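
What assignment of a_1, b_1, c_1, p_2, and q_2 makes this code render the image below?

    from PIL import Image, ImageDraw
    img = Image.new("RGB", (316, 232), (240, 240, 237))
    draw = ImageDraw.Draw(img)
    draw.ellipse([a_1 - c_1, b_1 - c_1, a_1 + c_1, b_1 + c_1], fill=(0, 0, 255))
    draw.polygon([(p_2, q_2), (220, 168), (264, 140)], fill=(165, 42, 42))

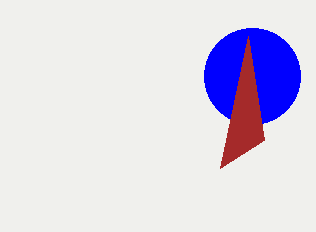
a_1 = 252, b_1 = 76, c_1 = 48, p_2 = 248, q_2 = 36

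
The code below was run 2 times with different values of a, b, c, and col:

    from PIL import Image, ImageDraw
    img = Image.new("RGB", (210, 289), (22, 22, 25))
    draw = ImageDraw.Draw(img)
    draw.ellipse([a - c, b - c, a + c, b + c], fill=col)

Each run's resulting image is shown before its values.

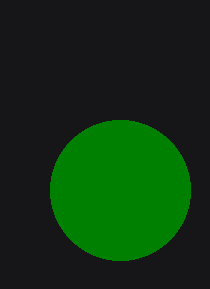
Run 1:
a = 120
b = 190
c = 70
col = 'green'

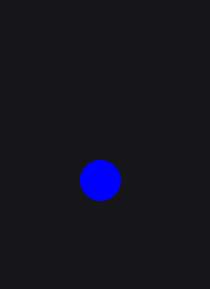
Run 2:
a = 100
b = 180
c = 20
col = 'blue'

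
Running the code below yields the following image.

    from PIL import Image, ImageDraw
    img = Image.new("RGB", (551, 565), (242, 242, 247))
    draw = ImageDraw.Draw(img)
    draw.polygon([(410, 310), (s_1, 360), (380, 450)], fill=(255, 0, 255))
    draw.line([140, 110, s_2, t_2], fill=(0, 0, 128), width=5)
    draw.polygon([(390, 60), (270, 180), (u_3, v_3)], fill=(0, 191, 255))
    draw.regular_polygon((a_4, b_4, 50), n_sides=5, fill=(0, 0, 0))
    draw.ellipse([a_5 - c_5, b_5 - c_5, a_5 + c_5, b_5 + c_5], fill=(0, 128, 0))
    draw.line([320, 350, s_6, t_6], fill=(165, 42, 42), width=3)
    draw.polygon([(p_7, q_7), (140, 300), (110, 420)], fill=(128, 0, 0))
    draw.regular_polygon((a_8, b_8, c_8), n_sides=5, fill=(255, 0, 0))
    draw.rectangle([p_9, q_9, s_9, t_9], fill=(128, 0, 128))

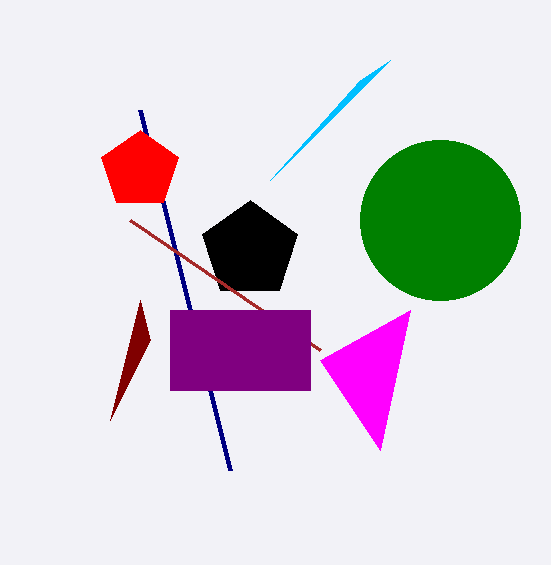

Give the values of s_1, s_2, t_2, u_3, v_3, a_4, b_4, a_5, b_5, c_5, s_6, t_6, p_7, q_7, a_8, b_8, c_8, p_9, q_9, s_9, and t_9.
s_1 = 320
s_2 = 230
t_2 = 470
u_3 = 360
v_3 = 80
a_4 = 250
b_4 = 250
a_5 = 440
b_5 = 220
c_5 = 80
s_6 = 130
t_6 = 220
p_7 = 150
q_7 = 340
a_8 = 140
b_8 = 170
c_8 = 40
p_9 = 170
q_9 = 310
s_9 = 310
t_9 = 390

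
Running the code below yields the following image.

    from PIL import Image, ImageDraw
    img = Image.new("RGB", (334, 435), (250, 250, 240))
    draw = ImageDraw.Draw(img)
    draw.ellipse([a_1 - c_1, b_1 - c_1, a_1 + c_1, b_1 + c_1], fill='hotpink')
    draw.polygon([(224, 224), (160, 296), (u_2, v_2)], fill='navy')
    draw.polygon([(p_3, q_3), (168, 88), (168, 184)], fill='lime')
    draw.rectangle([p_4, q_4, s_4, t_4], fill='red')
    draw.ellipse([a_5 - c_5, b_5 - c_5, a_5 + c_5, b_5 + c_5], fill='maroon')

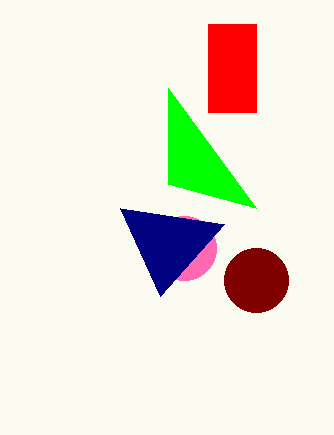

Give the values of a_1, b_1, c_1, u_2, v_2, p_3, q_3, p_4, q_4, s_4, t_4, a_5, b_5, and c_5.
a_1 = 184
b_1 = 248
c_1 = 32
u_2 = 120
v_2 = 208
p_3 = 256
q_3 = 208
p_4 = 208
q_4 = 24
s_4 = 256
t_4 = 112
a_5 = 256
b_5 = 280
c_5 = 32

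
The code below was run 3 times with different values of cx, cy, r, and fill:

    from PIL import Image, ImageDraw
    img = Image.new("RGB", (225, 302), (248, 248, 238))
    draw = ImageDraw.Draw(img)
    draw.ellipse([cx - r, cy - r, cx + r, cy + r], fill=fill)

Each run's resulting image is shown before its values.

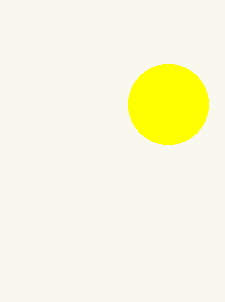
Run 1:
cx = 168
cy = 104
r = 40
fill = 'yellow'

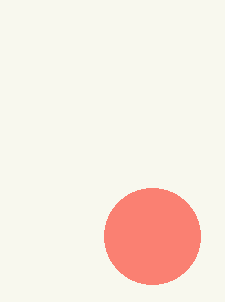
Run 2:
cx = 152; cy = 236; r = 48; fill = 'salmon'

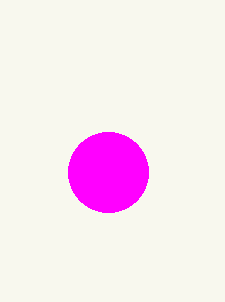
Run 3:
cx = 108, cy = 172, r = 40, fill = 'magenta'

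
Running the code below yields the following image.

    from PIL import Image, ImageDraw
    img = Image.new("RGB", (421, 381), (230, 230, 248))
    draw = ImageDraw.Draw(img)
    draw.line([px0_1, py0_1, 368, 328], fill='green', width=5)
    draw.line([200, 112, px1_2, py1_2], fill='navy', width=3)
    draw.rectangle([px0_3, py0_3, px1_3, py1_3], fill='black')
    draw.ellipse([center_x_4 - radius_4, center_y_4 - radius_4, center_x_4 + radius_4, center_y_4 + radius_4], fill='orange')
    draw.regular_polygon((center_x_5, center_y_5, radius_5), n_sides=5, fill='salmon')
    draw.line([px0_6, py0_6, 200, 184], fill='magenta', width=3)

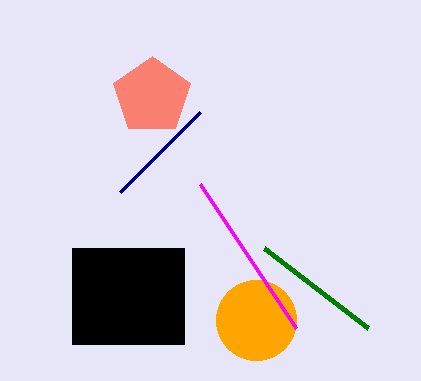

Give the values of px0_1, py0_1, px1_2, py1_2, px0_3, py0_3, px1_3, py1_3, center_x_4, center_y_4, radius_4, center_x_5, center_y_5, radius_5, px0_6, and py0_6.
px0_1 = 264; py0_1 = 248; px1_2 = 120; py1_2 = 192; px0_3 = 72; py0_3 = 248; px1_3 = 184; py1_3 = 344; center_x_4 = 256; center_y_4 = 320; radius_4 = 40; center_x_5 = 152; center_y_5 = 96; radius_5 = 40; px0_6 = 296; py0_6 = 328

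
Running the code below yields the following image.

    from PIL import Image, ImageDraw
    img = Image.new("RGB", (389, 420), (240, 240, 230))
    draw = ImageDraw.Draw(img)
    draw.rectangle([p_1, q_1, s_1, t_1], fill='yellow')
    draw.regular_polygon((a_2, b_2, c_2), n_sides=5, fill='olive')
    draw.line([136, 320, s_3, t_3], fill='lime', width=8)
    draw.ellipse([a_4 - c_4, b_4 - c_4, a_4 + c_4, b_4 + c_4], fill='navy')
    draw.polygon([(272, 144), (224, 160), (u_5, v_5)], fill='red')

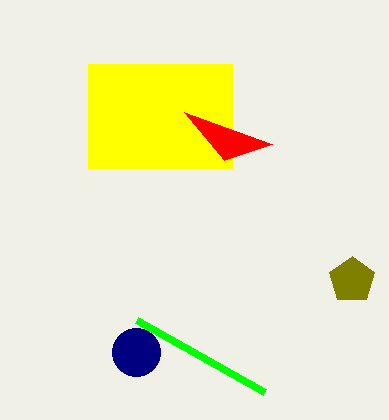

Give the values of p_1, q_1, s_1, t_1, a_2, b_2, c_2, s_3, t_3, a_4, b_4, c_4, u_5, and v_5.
p_1 = 88; q_1 = 64; s_1 = 232; t_1 = 168; a_2 = 352; b_2 = 280; c_2 = 24; s_3 = 264; t_3 = 392; a_4 = 136; b_4 = 352; c_4 = 24; u_5 = 184; v_5 = 112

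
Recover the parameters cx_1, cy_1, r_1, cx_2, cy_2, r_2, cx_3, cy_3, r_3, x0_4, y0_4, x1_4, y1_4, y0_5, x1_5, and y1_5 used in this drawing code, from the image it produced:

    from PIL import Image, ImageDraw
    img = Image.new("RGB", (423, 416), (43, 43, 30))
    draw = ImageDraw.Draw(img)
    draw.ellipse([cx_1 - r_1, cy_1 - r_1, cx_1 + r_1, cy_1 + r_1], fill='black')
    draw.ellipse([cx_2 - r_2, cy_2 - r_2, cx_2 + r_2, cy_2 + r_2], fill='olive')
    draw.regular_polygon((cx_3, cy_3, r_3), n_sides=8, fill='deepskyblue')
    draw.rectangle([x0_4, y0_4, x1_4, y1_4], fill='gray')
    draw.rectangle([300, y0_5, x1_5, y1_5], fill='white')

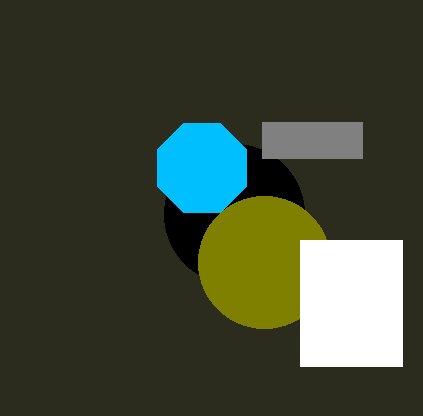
cx_1 = 234
cy_1 = 214
r_1 = 70
cx_2 = 264
cy_2 = 262
r_2 = 66
cx_3 = 202
cy_3 = 168
r_3 = 48
x0_4 = 262
y0_4 = 122
x1_4 = 362
y1_4 = 158
y0_5 = 240
x1_5 = 402
y1_5 = 366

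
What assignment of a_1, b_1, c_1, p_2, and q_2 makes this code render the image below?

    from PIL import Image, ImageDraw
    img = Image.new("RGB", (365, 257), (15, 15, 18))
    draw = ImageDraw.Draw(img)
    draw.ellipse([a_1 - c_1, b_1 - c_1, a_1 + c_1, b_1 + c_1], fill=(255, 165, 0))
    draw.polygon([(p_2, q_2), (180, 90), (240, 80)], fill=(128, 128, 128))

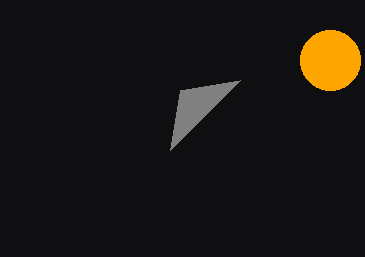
a_1 = 330, b_1 = 60, c_1 = 30, p_2 = 170, q_2 = 150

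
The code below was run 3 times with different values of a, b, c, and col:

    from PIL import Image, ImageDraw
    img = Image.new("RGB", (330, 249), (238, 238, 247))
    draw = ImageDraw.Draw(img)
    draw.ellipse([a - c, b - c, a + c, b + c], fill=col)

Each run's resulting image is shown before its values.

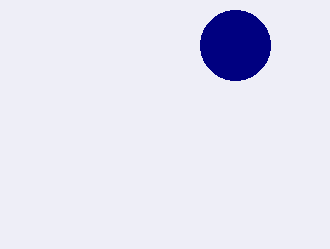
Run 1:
a = 235, b = 45, c = 35, col = 'navy'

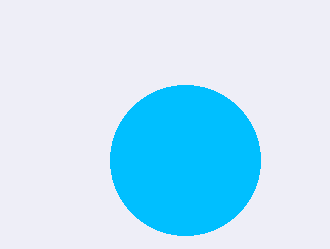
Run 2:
a = 185; b = 160; c = 75; col = 'deepskyblue'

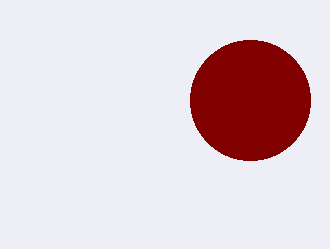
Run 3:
a = 250, b = 100, c = 60, col = 'maroon'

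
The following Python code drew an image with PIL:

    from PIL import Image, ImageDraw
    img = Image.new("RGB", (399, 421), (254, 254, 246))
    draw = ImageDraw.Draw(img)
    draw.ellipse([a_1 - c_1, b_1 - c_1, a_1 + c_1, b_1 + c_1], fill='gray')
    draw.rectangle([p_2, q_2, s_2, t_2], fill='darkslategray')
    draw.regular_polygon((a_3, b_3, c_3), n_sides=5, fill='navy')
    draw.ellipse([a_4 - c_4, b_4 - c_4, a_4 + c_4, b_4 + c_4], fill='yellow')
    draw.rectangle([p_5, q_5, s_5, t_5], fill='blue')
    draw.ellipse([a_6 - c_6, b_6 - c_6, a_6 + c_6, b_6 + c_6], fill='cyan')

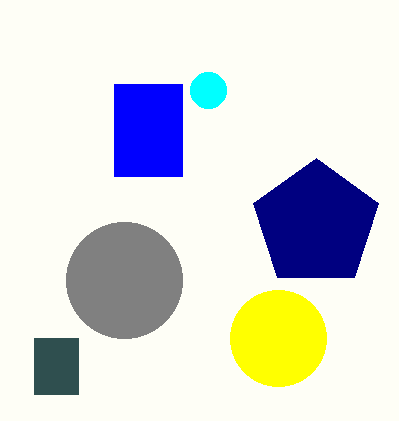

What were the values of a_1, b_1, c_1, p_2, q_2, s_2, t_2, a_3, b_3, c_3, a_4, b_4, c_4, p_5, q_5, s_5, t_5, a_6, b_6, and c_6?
a_1 = 124, b_1 = 280, c_1 = 58, p_2 = 34, q_2 = 338, s_2 = 78, t_2 = 394, a_3 = 316, b_3 = 224, c_3 = 66, a_4 = 278, b_4 = 338, c_4 = 48, p_5 = 114, q_5 = 84, s_5 = 182, t_5 = 176, a_6 = 208, b_6 = 90, c_6 = 18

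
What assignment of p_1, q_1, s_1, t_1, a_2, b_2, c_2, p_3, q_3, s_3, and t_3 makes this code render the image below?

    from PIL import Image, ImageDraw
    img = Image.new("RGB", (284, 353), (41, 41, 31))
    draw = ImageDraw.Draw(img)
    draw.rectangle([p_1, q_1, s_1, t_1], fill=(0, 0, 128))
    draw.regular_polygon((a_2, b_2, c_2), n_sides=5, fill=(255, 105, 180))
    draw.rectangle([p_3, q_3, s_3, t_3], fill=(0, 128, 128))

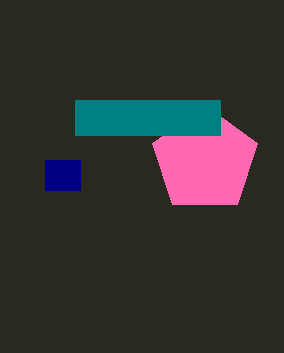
p_1 = 45
q_1 = 160
s_1 = 80
t_1 = 190
a_2 = 205
b_2 = 160
c_2 = 55
p_3 = 75
q_3 = 100
s_3 = 220
t_3 = 135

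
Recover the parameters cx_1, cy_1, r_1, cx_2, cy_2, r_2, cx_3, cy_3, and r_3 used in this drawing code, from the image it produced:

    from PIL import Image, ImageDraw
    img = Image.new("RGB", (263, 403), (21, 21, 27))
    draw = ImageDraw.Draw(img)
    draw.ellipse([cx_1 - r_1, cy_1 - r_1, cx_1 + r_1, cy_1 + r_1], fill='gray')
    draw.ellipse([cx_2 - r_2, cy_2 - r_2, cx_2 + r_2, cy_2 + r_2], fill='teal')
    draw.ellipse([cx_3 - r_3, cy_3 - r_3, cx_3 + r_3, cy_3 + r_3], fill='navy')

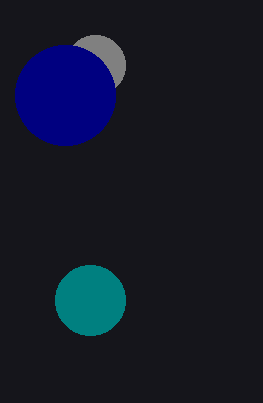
cx_1 = 95; cy_1 = 65; r_1 = 30; cx_2 = 90; cy_2 = 300; r_2 = 35; cx_3 = 65; cy_3 = 95; r_3 = 50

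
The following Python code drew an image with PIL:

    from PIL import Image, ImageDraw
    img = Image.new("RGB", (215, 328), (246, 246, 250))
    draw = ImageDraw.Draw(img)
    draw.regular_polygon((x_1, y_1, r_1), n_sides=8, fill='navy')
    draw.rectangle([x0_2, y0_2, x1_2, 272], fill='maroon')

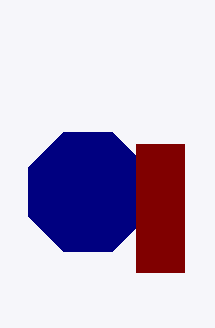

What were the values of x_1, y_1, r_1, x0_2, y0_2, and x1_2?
x_1 = 88
y_1 = 192
r_1 = 64
x0_2 = 136
y0_2 = 144
x1_2 = 184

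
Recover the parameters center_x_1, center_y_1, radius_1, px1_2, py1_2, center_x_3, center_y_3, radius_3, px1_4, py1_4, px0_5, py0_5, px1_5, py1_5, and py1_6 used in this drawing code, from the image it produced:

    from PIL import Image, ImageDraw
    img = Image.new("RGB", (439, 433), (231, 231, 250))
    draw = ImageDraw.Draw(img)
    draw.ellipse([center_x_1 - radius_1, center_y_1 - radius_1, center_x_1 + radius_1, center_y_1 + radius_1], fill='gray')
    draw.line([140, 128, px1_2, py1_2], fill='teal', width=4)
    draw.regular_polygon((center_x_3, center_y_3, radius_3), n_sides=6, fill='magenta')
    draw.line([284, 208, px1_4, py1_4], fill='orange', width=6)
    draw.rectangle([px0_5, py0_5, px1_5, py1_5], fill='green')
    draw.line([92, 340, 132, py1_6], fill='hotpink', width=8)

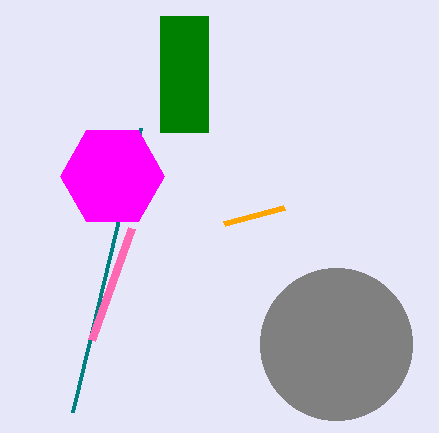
center_x_1 = 336
center_y_1 = 344
radius_1 = 76
px1_2 = 72
py1_2 = 412
center_x_3 = 112
center_y_3 = 176
radius_3 = 52
px1_4 = 224
py1_4 = 224
px0_5 = 160
py0_5 = 16
px1_5 = 208
py1_5 = 132
py1_6 = 228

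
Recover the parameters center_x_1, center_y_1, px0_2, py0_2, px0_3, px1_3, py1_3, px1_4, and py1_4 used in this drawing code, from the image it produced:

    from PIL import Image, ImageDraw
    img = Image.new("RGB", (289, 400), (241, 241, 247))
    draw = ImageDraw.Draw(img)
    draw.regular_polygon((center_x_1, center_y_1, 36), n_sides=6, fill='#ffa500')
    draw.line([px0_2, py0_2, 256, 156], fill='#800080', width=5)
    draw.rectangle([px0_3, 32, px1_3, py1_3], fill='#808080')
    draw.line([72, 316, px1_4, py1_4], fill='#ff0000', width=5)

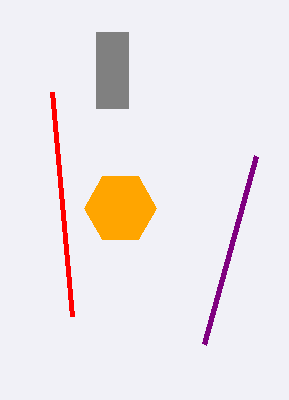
center_x_1 = 120; center_y_1 = 208; px0_2 = 204; py0_2 = 344; px0_3 = 96; px1_3 = 128; py1_3 = 108; px1_4 = 52; py1_4 = 92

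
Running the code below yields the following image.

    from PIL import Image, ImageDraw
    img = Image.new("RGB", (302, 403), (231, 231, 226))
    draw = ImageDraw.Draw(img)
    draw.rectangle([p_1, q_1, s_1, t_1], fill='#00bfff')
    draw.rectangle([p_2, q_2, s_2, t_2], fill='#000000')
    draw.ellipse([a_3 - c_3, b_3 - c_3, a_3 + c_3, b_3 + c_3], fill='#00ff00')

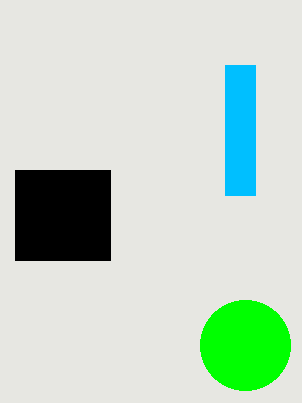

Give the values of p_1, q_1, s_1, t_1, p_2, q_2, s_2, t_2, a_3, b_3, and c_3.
p_1 = 225; q_1 = 65; s_1 = 255; t_1 = 195; p_2 = 15; q_2 = 170; s_2 = 110; t_2 = 260; a_3 = 245; b_3 = 345; c_3 = 45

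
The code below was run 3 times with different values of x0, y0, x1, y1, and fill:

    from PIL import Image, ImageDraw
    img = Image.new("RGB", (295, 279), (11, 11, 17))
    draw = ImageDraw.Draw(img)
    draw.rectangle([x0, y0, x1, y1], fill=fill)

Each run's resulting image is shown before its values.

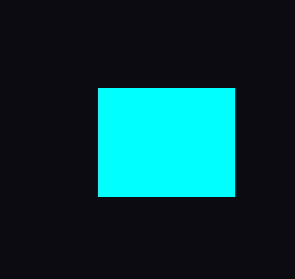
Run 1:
x0 = 98; y0 = 88; x1 = 234; y1 = 196; fill = 'cyan'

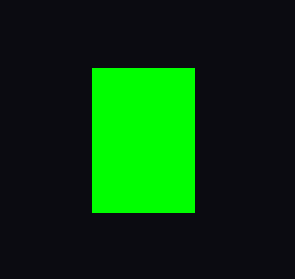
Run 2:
x0 = 92
y0 = 68
x1 = 194
y1 = 212
fill = 'lime'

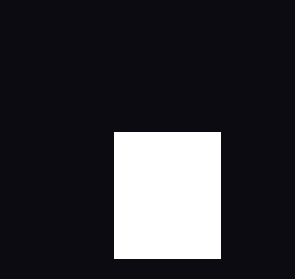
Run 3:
x0 = 114, y0 = 132, x1 = 220, y1 = 258, fill = 'white'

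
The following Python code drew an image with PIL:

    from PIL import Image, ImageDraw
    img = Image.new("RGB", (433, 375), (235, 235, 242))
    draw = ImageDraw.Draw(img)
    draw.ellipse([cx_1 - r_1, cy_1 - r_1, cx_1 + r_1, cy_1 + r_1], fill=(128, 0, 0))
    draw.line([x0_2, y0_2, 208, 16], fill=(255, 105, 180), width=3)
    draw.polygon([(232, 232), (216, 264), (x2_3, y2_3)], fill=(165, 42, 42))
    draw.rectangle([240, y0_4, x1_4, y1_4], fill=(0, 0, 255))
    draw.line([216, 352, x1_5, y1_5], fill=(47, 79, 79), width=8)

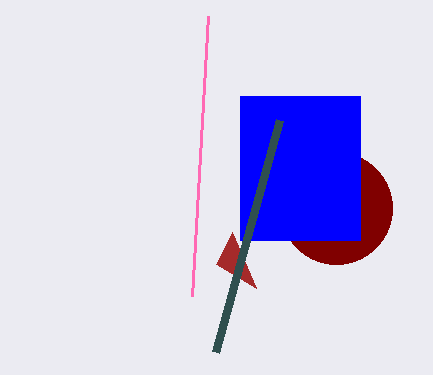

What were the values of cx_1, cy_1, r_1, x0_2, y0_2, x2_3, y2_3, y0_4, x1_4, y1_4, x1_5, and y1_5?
cx_1 = 336
cy_1 = 208
r_1 = 56
x0_2 = 192
y0_2 = 296
x2_3 = 256
y2_3 = 288
y0_4 = 96
x1_4 = 360
y1_4 = 240
x1_5 = 280
y1_5 = 120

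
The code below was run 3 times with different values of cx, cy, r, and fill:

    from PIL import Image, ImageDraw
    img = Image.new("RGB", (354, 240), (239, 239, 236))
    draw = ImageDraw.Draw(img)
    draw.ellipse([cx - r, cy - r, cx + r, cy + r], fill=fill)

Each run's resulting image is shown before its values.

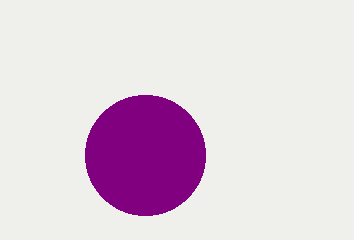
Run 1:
cx = 145, cy = 155, r = 60, fill = 'purple'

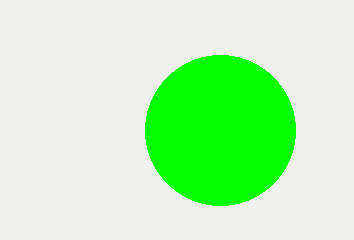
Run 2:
cx = 220
cy = 130
r = 75
fill = 'lime'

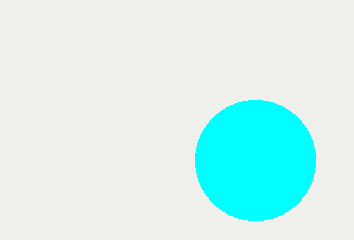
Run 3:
cx = 255
cy = 160
r = 60
fill = 'cyan'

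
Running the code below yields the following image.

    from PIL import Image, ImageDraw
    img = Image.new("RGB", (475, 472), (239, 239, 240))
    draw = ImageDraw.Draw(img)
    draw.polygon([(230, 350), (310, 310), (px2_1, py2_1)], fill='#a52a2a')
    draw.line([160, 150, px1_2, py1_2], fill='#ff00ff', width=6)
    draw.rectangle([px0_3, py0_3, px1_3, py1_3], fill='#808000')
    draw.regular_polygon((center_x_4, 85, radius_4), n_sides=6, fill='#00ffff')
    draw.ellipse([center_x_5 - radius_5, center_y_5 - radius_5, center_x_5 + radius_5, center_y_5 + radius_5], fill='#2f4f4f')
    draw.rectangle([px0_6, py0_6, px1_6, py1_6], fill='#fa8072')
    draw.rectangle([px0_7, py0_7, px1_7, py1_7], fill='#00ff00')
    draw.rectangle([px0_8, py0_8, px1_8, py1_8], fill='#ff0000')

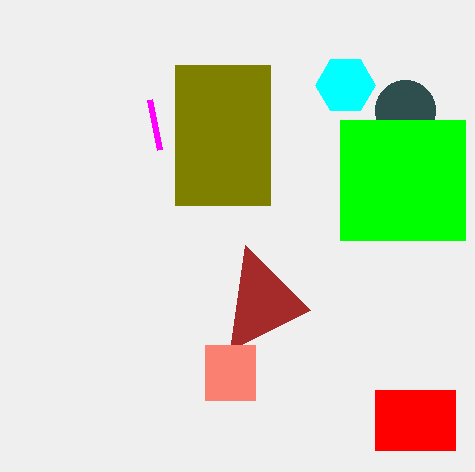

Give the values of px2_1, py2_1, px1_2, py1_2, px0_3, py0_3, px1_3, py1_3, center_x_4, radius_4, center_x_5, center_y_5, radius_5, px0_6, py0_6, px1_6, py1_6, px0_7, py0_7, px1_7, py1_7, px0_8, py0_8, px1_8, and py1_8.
px2_1 = 245; py2_1 = 245; px1_2 = 150; py1_2 = 100; px0_3 = 175; py0_3 = 65; px1_3 = 270; py1_3 = 205; center_x_4 = 345; radius_4 = 30; center_x_5 = 405; center_y_5 = 110; radius_5 = 30; px0_6 = 205; py0_6 = 345; px1_6 = 255; py1_6 = 400; px0_7 = 340; py0_7 = 120; px1_7 = 465; py1_7 = 240; px0_8 = 375; py0_8 = 390; px1_8 = 455; py1_8 = 450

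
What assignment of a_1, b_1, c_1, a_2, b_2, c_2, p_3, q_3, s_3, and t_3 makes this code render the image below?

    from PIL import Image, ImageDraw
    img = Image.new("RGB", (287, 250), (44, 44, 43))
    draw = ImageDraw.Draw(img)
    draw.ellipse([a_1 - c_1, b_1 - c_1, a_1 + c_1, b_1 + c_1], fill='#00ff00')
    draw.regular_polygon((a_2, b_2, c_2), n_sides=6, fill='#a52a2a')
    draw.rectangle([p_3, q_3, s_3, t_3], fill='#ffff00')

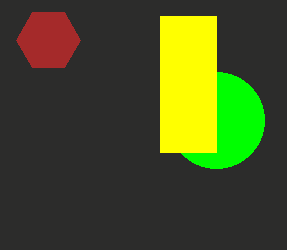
a_1 = 216, b_1 = 120, c_1 = 48, a_2 = 48, b_2 = 40, c_2 = 32, p_3 = 160, q_3 = 16, s_3 = 216, t_3 = 152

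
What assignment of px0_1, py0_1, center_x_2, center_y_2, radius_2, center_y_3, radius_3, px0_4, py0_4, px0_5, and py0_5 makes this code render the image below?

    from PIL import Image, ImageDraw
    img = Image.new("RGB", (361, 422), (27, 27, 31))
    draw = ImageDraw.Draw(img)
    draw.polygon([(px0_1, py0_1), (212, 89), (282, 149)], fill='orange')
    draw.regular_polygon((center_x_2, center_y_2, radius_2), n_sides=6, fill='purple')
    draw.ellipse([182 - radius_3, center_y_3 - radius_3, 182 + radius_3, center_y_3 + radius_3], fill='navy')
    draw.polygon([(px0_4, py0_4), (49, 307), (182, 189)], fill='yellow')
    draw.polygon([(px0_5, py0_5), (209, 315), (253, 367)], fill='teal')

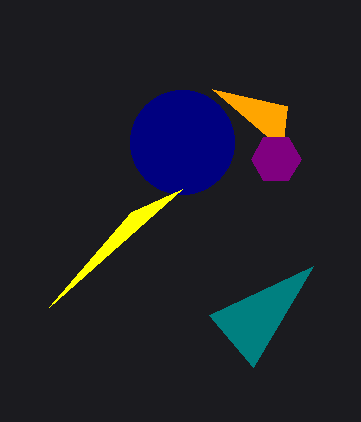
px0_1 = 287
py0_1 = 106
center_x_2 = 276
center_y_2 = 159
radius_2 = 25
center_y_3 = 142
radius_3 = 52
px0_4 = 131
py0_4 = 212
px0_5 = 313
py0_5 = 266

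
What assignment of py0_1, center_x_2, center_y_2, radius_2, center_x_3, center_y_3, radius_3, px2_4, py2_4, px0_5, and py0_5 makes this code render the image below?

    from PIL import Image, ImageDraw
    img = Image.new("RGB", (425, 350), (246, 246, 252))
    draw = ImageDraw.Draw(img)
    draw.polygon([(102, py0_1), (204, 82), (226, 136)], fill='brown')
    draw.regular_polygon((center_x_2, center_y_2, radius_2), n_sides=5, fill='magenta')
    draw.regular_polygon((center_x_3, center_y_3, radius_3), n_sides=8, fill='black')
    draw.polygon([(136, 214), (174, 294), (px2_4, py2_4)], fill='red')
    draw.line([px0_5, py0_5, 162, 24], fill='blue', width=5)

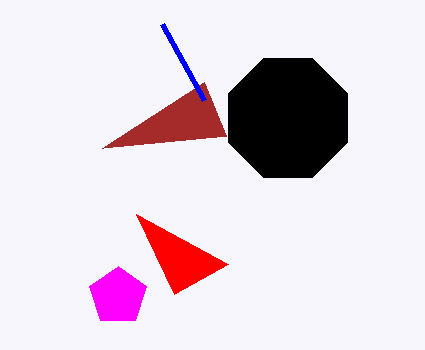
py0_1 = 148, center_x_2 = 118, center_y_2 = 296, radius_2 = 30, center_x_3 = 288, center_y_3 = 118, radius_3 = 64, px2_4 = 228, py2_4 = 264, px0_5 = 204, py0_5 = 100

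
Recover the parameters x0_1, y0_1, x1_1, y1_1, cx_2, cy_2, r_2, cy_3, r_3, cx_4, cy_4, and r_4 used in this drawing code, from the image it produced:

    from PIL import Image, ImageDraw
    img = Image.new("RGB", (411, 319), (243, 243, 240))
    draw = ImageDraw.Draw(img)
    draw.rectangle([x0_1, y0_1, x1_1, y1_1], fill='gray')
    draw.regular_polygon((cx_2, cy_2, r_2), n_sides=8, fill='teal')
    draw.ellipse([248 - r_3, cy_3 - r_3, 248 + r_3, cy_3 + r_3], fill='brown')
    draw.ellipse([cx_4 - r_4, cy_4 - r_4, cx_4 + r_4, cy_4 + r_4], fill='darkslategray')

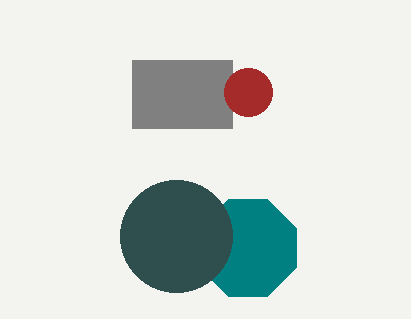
x0_1 = 132; y0_1 = 60; x1_1 = 232; y1_1 = 128; cx_2 = 248; cy_2 = 248; r_2 = 52; cy_3 = 92; r_3 = 24; cx_4 = 176; cy_4 = 236; r_4 = 56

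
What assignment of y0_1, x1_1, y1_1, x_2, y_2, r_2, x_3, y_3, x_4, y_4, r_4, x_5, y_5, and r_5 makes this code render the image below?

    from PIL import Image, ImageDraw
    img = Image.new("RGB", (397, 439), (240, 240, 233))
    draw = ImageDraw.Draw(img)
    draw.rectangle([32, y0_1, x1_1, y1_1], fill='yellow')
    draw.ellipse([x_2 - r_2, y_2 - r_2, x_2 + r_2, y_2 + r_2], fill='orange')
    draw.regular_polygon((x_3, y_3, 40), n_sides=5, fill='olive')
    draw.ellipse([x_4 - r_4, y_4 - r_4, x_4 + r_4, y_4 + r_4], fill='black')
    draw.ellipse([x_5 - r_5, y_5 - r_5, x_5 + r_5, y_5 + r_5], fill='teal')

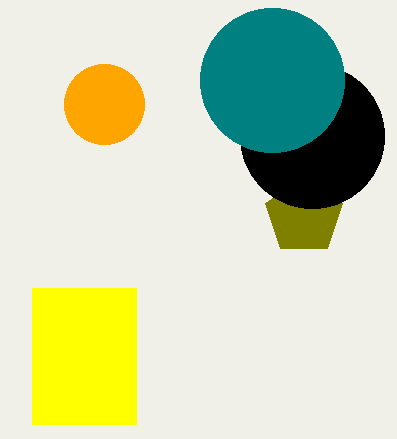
y0_1 = 288; x1_1 = 136; y1_1 = 424; x_2 = 104; y_2 = 104; r_2 = 40; x_3 = 304; y_3 = 216; x_4 = 312; y_4 = 136; r_4 = 72; x_5 = 272; y_5 = 80; r_5 = 72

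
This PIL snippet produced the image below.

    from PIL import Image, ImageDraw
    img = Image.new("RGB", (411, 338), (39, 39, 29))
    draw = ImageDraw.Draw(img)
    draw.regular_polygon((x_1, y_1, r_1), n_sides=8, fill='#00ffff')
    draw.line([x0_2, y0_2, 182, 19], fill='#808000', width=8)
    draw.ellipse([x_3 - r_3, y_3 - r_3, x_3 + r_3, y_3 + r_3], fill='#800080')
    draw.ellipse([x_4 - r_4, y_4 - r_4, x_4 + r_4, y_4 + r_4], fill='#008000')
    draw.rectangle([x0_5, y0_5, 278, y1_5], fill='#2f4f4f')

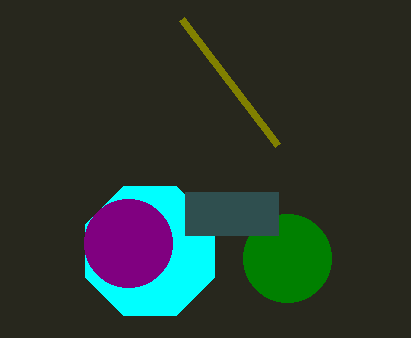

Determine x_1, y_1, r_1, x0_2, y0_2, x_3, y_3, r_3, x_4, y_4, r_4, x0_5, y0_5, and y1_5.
x_1 = 150; y_1 = 251; r_1 = 70; x0_2 = 278; y0_2 = 145; x_3 = 128; y_3 = 243; r_3 = 44; x_4 = 287; y_4 = 258; r_4 = 44; x0_5 = 185; y0_5 = 192; y1_5 = 235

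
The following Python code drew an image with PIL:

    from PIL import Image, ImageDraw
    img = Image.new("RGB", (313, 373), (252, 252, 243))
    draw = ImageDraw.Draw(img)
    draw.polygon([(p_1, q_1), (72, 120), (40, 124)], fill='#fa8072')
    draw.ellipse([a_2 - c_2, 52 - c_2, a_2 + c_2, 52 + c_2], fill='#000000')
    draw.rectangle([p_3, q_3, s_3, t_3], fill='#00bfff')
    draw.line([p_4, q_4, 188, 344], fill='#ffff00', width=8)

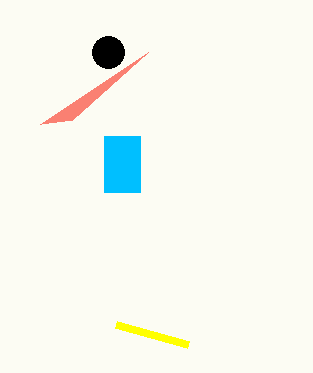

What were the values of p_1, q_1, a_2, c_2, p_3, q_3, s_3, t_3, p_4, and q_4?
p_1 = 148, q_1 = 52, a_2 = 108, c_2 = 16, p_3 = 104, q_3 = 136, s_3 = 140, t_3 = 192, p_4 = 116, q_4 = 324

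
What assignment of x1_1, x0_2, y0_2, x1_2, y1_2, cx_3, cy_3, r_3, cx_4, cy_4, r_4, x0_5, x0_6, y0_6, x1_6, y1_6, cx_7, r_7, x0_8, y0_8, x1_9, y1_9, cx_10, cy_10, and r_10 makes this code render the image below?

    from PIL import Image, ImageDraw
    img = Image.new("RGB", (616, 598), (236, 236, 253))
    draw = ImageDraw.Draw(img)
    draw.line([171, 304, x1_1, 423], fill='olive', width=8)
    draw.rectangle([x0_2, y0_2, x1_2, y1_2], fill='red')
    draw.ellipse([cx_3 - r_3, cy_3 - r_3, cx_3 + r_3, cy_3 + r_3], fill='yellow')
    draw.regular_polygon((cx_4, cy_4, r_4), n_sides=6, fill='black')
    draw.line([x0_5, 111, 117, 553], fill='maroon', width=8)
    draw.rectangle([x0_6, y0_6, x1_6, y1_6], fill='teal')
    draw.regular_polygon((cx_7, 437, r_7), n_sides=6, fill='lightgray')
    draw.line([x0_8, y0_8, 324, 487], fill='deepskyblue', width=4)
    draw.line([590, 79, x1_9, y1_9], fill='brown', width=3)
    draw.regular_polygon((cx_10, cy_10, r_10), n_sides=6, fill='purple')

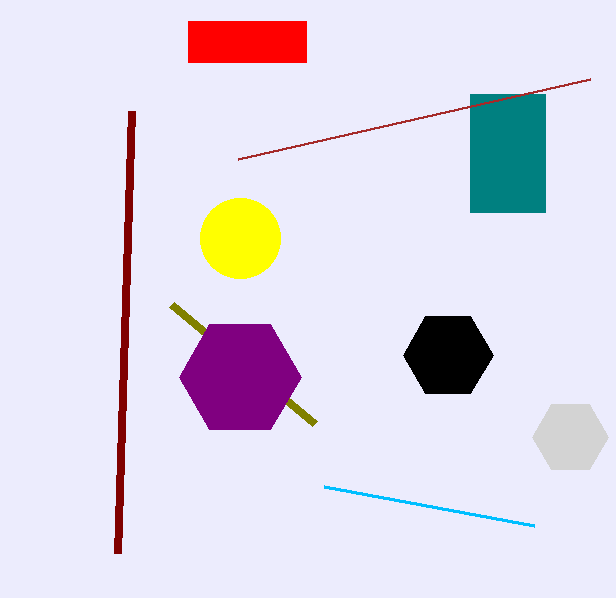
x1_1 = 314
x0_2 = 188
y0_2 = 21
x1_2 = 306
y1_2 = 62
cx_3 = 240
cy_3 = 238
r_3 = 40
cx_4 = 448
cy_4 = 355
r_4 = 45
x0_5 = 131
x0_6 = 470
y0_6 = 94
x1_6 = 545
y1_6 = 212
cx_7 = 570
r_7 = 38
x0_8 = 534
y0_8 = 526
x1_9 = 238
y1_9 = 159
cx_10 = 240
cy_10 = 377
r_10 = 61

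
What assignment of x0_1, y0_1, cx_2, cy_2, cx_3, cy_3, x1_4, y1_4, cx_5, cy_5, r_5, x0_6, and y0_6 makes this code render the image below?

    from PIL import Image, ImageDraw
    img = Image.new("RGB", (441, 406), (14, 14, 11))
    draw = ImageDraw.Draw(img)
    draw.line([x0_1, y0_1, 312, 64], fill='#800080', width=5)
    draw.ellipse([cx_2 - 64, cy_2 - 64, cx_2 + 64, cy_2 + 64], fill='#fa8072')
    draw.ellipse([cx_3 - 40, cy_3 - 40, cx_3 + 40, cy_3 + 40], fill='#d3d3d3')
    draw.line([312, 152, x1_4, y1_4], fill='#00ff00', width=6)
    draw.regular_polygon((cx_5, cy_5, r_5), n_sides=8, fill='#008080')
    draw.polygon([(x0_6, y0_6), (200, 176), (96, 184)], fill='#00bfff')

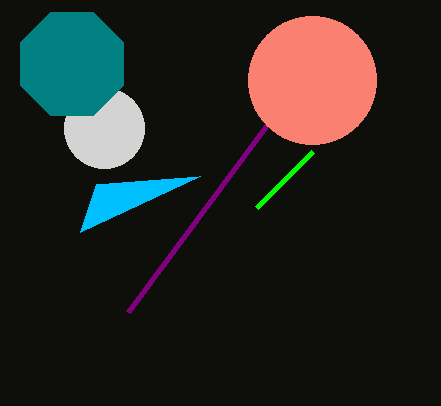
x0_1 = 128, y0_1 = 312, cx_2 = 312, cy_2 = 80, cx_3 = 104, cy_3 = 128, x1_4 = 256, y1_4 = 208, cx_5 = 72, cy_5 = 64, r_5 = 56, x0_6 = 80, y0_6 = 232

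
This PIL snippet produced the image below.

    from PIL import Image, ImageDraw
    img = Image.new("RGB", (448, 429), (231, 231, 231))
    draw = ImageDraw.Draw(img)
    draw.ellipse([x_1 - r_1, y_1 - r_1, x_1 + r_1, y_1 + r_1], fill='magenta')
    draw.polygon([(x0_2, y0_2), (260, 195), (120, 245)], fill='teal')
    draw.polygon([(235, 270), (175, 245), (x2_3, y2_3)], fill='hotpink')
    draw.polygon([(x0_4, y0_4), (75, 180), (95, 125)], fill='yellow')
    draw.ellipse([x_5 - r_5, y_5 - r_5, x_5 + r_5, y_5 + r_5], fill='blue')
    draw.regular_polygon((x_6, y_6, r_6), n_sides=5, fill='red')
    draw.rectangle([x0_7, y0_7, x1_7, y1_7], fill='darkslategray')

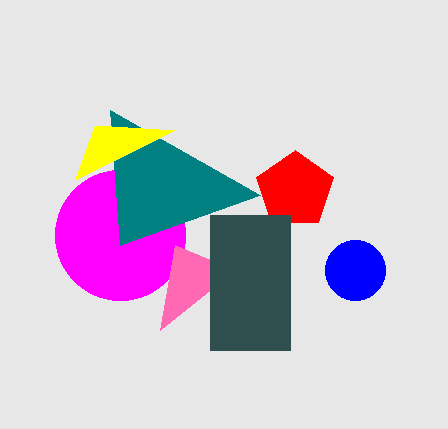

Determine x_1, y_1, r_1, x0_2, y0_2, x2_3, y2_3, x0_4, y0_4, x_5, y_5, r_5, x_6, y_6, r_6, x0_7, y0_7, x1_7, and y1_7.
x_1 = 120
y_1 = 235
r_1 = 65
x0_2 = 110
y0_2 = 110
x2_3 = 160
y2_3 = 330
x0_4 = 175
y0_4 = 130
x_5 = 355
y_5 = 270
r_5 = 30
x_6 = 295
y_6 = 190
r_6 = 40
x0_7 = 210
y0_7 = 215
x1_7 = 290
y1_7 = 350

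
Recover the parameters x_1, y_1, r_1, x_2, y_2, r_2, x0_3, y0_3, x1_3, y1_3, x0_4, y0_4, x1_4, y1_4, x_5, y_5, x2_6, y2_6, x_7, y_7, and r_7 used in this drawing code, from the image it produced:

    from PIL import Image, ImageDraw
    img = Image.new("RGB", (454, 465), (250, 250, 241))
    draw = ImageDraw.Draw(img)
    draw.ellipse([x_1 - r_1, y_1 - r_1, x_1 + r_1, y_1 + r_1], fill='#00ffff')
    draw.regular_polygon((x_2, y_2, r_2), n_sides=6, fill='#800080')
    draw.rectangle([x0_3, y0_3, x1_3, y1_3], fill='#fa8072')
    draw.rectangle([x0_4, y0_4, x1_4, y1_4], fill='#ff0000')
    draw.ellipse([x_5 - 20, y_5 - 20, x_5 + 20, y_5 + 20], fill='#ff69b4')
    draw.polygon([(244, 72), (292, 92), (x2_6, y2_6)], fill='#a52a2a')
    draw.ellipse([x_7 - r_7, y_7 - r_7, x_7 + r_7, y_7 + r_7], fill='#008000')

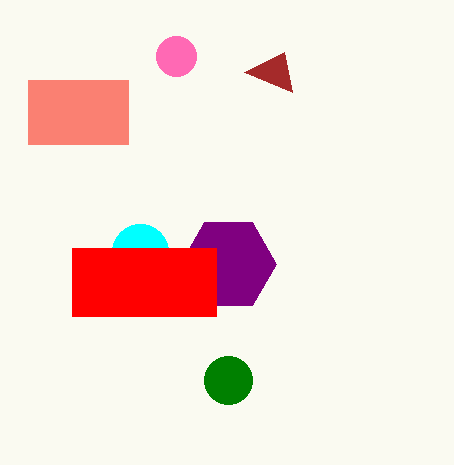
x_1 = 140; y_1 = 252; r_1 = 28; x_2 = 228; y_2 = 264; r_2 = 48; x0_3 = 28; y0_3 = 80; x1_3 = 128; y1_3 = 144; x0_4 = 72; y0_4 = 248; x1_4 = 216; y1_4 = 316; x_5 = 176; y_5 = 56; x2_6 = 284; y2_6 = 52; x_7 = 228; y_7 = 380; r_7 = 24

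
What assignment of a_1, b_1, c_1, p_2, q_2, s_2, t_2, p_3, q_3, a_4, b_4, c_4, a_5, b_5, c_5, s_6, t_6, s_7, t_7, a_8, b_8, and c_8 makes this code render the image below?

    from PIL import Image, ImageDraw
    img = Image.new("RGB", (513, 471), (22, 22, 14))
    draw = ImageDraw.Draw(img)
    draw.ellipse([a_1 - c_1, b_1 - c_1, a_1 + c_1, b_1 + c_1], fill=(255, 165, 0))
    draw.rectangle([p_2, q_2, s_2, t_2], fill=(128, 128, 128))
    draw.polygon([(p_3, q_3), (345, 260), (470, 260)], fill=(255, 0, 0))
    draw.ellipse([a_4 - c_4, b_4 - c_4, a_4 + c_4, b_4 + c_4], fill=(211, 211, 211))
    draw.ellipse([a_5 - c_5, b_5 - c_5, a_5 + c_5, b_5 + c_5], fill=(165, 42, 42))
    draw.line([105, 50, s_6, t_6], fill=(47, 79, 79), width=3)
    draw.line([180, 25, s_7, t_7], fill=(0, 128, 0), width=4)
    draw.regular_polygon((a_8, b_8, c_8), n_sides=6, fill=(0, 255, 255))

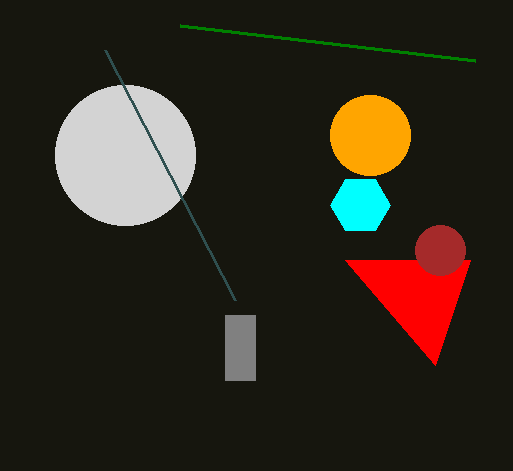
a_1 = 370; b_1 = 135; c_1 = 40; p_2 = 225; q_2 = 315; s_2 = 255; t_2 = 380; p_3 = 435; q_3 = 365; a_4 = 125; b_4 = 155; c_4 = 70; a_5 = 440; b_5 = 250; c_5 = 25; s_6 = 235; t_6 = 300; s_7 = 475; t_7 = 60; a_8 = 360; b_8 = 205; c_8 = 30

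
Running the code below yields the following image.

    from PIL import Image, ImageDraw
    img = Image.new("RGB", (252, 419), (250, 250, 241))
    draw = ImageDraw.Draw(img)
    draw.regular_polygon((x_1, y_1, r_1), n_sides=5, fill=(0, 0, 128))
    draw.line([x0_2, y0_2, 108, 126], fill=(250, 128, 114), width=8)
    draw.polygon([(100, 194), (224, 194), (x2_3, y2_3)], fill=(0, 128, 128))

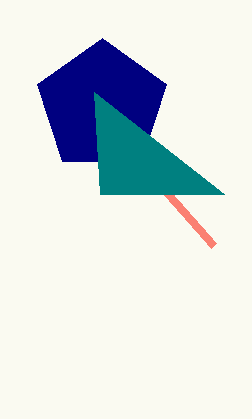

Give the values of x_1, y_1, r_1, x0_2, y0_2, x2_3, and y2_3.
x_1 = 102; y_1 = 106; r_1 = 68; x0_2 = 214; y0_2 = 246; x2_3 = 94; y2_3 = 92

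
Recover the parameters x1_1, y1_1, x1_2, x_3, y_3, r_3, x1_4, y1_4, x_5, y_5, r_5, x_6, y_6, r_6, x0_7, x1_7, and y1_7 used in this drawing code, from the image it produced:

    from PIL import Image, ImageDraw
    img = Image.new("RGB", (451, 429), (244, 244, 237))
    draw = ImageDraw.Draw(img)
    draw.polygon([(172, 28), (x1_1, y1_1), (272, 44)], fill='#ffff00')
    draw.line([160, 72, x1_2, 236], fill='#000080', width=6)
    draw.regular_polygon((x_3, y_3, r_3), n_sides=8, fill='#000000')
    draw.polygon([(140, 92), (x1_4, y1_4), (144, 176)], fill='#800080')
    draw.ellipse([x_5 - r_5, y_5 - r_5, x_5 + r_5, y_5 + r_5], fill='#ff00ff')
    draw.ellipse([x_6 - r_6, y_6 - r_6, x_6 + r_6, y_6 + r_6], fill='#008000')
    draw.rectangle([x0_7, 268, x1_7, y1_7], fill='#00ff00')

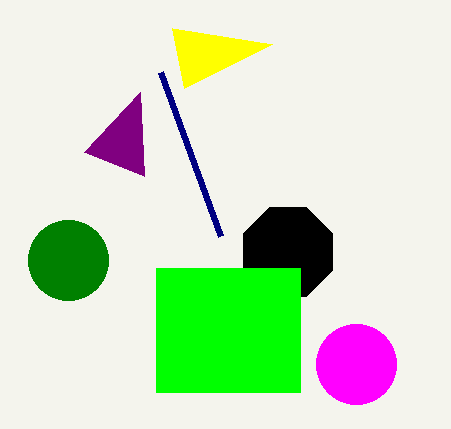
x1_1 = 184
y1_1 = 88
x1_2 = 220
x_3 = 288
y_3 = 252
r_3 = 48
x1_4 = 84
y1_4 = 152
x_5 = 356
y_5 = 364
r_5 = 40
x_6 = 68
y_6 = 260
r_6 = 40
x0_7 = 156
x1_7 = 300
y1_7 = 392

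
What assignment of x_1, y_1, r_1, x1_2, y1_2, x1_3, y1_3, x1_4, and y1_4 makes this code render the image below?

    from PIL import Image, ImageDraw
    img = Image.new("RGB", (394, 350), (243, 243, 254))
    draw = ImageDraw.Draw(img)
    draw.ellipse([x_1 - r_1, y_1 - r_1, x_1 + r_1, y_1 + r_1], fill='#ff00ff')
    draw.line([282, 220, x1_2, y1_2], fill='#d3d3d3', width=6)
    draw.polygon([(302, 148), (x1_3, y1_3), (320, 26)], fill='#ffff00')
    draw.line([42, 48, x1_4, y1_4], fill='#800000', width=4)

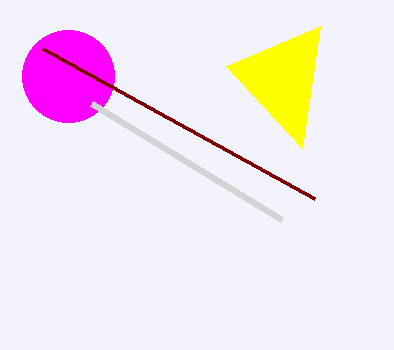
x_1 = 68, y_1 = 76, r_1 = 46, x1_2 = 92, y1_2 = 104, x1_3 = 226, y1_3 = 66, x1_4 = 314, y1_4 = 198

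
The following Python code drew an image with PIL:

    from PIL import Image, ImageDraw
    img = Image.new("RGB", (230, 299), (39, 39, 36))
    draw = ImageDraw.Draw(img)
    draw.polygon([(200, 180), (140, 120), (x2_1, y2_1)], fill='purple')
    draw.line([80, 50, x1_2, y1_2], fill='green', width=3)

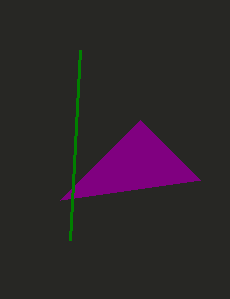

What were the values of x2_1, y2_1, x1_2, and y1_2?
x2_1 = 60, y2_1 = 200, x1_2 = 70, y1_2 = 240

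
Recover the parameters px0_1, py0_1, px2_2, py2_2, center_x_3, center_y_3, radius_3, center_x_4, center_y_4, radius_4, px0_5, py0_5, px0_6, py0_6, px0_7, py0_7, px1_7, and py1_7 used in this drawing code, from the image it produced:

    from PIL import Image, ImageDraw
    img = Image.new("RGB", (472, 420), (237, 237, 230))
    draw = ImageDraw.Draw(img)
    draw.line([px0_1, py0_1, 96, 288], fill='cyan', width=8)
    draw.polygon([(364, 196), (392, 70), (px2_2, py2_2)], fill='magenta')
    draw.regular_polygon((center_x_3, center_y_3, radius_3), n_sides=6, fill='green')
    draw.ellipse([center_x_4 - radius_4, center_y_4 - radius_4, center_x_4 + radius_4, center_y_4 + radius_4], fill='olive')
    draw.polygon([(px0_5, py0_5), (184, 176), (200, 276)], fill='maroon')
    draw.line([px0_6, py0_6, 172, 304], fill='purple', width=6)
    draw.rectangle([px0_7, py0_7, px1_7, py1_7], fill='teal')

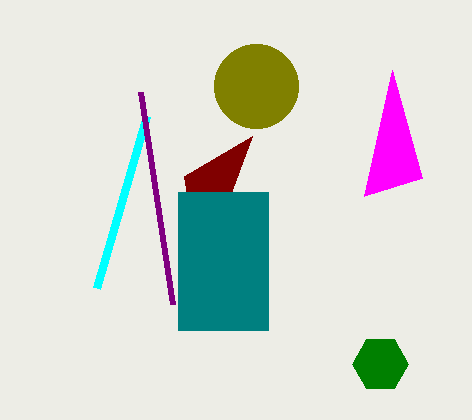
px0_1 = 146; py0_1 = 116; px2_2 = 422; py2_2 = 178; center_x_3 = 380; center_y_3 = 364; radius_3 = 28; center_x_4 = 256; center_y_4 = 86; radius_4 = 42; px0_5 = 252; py0_5 = 136; px0_6 = 140; py0_6 = 92; px0_7 = 178; py0_7 = 192; px1_7 = 268; py1_7 = 330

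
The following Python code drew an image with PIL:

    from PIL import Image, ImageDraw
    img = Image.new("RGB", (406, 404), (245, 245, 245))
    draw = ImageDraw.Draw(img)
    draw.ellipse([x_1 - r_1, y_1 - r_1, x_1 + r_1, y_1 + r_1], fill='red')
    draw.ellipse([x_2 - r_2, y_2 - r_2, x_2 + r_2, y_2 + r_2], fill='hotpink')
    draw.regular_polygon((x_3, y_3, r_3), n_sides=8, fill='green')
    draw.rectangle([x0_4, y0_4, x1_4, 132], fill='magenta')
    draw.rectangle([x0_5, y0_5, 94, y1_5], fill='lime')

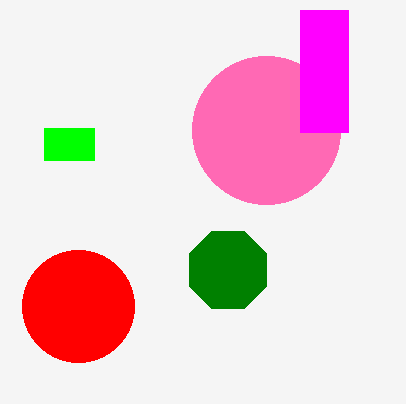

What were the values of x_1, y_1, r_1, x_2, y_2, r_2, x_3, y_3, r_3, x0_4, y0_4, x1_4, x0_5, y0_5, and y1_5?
x_1 = 78; y_1 = 306; r_1 = 56; x_2 = 266; y_2 = 130; r_2 = 74; x_3 = 228; y_3 = 270; r_3 = 42; x0_4 = 300; y0_4 = 10; x1_4 = 348; x0_5 = 44; y0_5 = 128; y1_5 = 160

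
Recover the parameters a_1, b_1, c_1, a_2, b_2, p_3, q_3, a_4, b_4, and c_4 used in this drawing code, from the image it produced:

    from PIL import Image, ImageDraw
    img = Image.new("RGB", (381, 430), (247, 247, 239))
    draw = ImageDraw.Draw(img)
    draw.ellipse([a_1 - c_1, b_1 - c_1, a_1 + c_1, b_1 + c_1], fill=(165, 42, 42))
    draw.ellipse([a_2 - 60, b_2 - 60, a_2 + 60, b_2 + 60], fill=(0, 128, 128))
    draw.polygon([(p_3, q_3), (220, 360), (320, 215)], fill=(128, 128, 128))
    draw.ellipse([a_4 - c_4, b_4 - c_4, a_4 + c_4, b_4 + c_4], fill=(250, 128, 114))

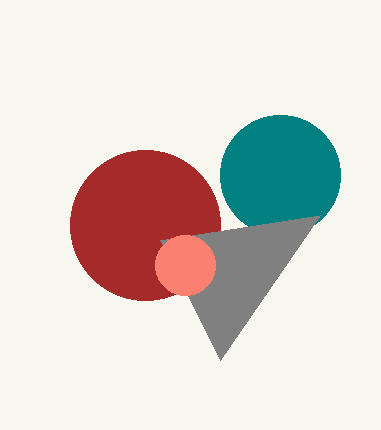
a_1 = 145; b_1 = 225; c_1 = 75; a_2 = 280; b_2 = 175; p_3 = 160; q_3 = 240; a_4 = 185; b_4 = 265; c_4 = 30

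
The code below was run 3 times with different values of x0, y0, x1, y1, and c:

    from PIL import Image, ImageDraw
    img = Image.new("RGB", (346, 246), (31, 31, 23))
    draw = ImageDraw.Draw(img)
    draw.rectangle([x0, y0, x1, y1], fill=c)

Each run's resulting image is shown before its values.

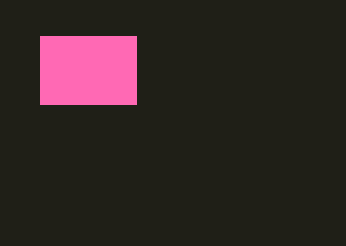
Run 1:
x0 = 40, y0 = 36, x1 = 136, y1 = 104, c = 'hotpink'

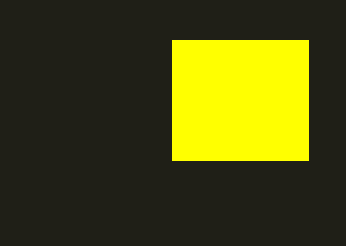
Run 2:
x0 = 172
y0 = 40
x1 = 308
y1 = 160
c = 'yellow'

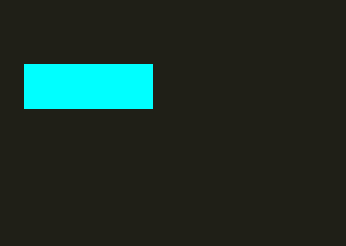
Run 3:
x0 = 24; y0 = 64; x1 = 152; y1 = 108; c = 'cyan'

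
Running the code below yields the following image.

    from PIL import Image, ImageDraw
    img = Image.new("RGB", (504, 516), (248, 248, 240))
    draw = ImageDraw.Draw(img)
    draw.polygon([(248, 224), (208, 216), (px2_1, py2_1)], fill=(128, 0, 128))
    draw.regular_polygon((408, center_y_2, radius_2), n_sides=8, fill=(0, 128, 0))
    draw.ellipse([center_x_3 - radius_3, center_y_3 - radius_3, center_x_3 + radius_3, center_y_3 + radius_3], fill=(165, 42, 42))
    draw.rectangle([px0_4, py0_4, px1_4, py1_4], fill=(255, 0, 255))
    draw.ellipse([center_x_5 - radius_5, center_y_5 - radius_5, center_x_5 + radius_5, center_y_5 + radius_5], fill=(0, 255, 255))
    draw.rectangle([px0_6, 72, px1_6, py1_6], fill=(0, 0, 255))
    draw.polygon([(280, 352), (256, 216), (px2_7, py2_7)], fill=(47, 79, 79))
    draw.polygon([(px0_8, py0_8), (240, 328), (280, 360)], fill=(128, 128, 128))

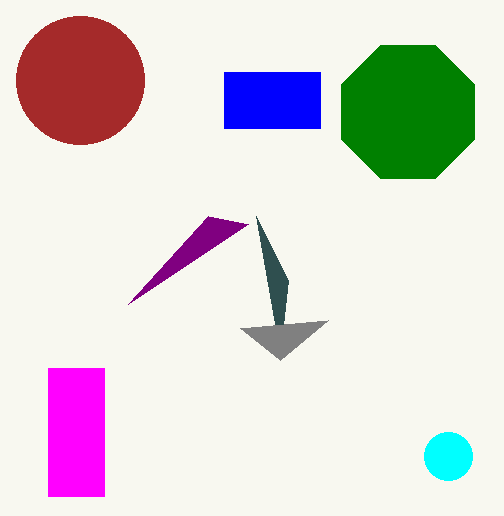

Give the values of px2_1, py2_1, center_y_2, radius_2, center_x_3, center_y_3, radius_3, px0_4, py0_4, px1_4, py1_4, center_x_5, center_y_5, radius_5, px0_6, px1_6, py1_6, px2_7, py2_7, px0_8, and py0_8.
px2_1 = 128
py2_1 = 304
center_y_2 = 112
radius_2 = 72
center_x_3 = 80
center_y_3 = 80
radius_3 = 64
px0_4 = 48
py0_4 = 368
px1_4 = 104
py1_4 = 496
center_x_5 = 448
center_y_5 = 456
radius_5 = 24
px0_6 = 224
px1_6 = 320
py1_6 = 128
px2_7 = 288
py2_7 = 280
px0_8 = 328
py0_8 = 320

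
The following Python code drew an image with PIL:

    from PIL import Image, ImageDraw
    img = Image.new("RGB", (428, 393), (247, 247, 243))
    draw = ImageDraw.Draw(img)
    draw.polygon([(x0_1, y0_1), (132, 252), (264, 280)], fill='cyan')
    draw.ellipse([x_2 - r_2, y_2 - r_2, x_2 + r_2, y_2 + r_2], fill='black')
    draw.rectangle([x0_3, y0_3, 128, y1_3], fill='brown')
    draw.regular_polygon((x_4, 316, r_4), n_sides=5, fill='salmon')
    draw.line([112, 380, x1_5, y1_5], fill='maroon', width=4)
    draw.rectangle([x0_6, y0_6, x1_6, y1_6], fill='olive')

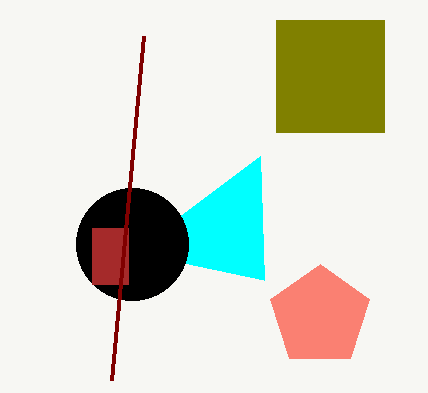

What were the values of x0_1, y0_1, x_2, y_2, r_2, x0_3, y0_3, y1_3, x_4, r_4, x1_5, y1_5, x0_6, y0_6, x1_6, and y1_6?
x0_1 = 260, y0_1 = 156, x_2 = 132, y_2 = 244, r_2 = 56, x0_3 = 92, y0_3 = 228, y1_3 = 284, x_4 = 320, r_4 = 52, x1_5 = 144, y1_5 = 36, x0_6 = 276, y0_6 = 20, x1_6 = 384, y1_6 = 132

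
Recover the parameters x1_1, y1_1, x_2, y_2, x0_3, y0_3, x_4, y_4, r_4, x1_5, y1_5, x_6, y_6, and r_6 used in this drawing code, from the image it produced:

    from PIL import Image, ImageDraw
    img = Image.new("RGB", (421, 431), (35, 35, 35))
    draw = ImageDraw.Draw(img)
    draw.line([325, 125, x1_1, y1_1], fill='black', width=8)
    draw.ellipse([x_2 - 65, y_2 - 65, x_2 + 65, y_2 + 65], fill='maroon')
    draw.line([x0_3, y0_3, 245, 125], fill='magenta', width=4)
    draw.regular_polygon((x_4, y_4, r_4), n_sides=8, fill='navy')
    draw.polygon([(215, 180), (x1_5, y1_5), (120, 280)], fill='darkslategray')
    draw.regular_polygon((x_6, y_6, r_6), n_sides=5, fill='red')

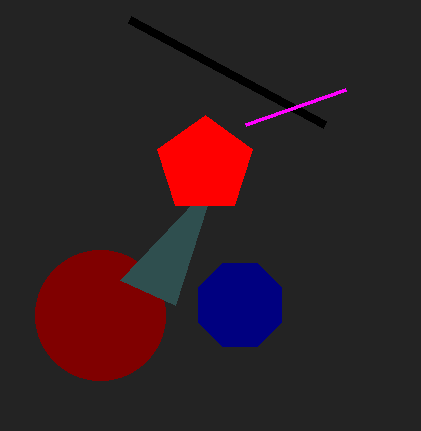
x1_1 = 130, y1_1 = 20, x_2 = 100, y_2 = 315, x0_3 = 345, y0_3 = 90, x_4 = 240, y_4 = 305, r_4 = 45, x1_5 = 175, y1_5 = 305, x_6 = 205, y_6 = 165, r_6 = 50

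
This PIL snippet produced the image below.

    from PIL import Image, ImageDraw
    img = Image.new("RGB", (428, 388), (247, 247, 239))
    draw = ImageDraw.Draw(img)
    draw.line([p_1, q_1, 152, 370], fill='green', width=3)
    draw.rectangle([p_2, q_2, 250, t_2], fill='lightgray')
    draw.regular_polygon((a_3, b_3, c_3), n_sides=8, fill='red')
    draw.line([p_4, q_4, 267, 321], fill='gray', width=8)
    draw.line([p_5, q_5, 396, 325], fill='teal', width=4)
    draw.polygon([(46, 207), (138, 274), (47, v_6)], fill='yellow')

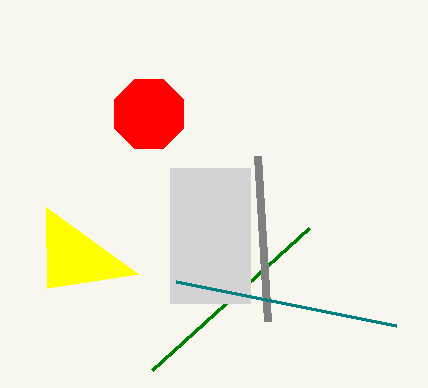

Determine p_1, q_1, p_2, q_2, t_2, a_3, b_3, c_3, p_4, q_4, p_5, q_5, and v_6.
p_1 = 309; q_1 = 228; p_2 = 170; q_2 = 168; t_2 = 303; a_3 = 149; b_3 = 114; c_3 = 37; p_4 = 257; q_4 = 156; p_5 = 176; q_5 = 281; v_6 = 288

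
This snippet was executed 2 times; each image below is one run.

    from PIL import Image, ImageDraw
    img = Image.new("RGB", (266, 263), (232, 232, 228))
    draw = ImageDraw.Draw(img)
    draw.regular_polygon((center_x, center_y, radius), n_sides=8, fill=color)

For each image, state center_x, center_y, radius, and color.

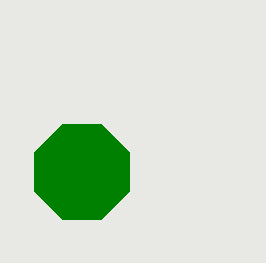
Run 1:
center_x = 82, center_y = 172, radius = 51, color = 'green'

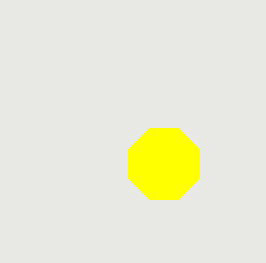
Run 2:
center_x = 164; center_y = 164; radius = 38; color = 'yellow'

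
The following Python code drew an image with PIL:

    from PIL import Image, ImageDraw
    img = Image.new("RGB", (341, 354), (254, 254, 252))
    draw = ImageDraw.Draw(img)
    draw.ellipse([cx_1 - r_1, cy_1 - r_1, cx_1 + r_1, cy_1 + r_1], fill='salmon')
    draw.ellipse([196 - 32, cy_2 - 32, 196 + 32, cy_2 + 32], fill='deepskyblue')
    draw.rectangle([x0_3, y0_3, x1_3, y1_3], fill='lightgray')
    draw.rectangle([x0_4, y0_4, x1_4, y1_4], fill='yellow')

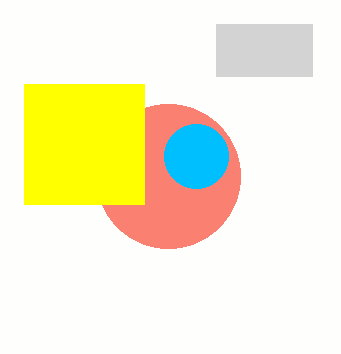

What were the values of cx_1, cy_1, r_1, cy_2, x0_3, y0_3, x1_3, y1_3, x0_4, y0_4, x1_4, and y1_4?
cx_1 = 168; cy_1 = 176; r_1 = 72; cy_2 = 156; x0_3 = 216; y0_3 = 24; x1_3 = 312; y1_3 = 76; x0_4 = 24; y0_4 = 84; x1_4 = 144; y1_4 = 204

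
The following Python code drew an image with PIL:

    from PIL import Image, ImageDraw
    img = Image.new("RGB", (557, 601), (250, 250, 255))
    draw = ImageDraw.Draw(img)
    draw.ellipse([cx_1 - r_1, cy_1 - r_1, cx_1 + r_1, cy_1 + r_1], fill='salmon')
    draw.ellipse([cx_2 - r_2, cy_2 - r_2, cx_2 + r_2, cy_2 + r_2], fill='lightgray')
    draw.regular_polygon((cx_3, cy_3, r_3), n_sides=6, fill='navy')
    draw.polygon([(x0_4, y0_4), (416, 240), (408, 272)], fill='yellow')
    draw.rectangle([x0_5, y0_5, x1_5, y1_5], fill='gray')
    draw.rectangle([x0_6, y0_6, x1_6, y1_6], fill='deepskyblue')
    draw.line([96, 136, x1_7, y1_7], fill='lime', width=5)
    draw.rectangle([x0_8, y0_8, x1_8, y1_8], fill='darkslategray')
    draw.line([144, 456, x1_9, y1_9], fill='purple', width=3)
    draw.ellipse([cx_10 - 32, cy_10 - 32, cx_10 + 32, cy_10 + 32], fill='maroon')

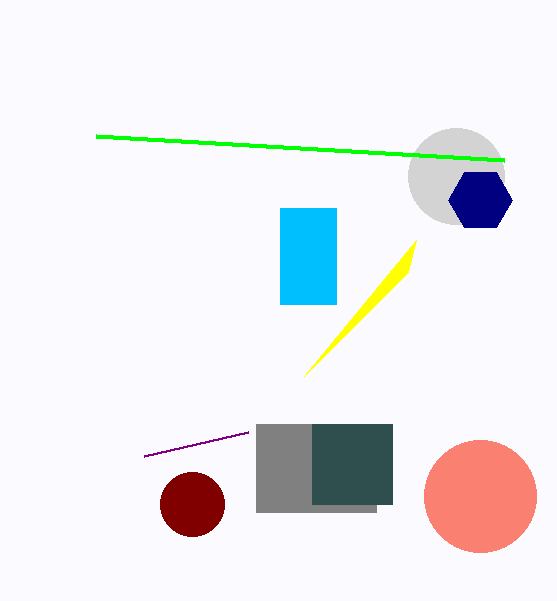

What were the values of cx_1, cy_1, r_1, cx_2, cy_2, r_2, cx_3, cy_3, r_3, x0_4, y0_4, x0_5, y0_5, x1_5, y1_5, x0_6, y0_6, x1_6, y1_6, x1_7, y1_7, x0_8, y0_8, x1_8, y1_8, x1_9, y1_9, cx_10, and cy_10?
cx_1 = 480
cy_1 = 496
r_1 = 56
cx_2 = 456
cy_2 = 176
r_2 = 48
cx_3 = 480
cy_3 = 200
r_3 = 32
x0_4 = 304
y0_4 = 376
x0_5 = 256
y0_5 = 424
x1_5 = 376
y1_5 = 512
x0_6 = 280
y0_6 = 208
x1_6 = 336
y1_6 = 304
x1_7 = 504
y1_7 = 160
x0_8 = 312
y0_8 = 424
x1_8 = 392
y1_8 = 504
x1_9 = 248
y1_9 = 432
cx_10 = 192
cy_10 = 504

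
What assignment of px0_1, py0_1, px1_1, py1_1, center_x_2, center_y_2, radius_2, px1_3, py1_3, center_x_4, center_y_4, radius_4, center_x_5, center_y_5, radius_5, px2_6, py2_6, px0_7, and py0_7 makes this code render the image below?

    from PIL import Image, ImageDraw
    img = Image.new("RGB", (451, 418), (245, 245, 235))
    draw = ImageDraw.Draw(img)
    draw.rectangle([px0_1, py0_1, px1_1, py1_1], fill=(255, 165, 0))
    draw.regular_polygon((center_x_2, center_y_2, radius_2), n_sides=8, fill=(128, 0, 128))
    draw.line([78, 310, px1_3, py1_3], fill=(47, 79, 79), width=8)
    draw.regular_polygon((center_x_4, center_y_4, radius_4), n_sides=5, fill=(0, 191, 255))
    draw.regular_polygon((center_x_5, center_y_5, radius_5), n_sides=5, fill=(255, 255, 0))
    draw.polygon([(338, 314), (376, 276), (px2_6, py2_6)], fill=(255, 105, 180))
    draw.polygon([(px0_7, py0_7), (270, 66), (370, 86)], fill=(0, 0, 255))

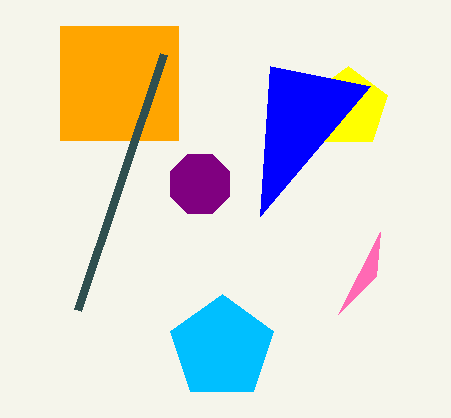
px0_1 = 60, py0_1 = 26, px1_1 = 178, py1_1 = 140, center_x_2 = 200, center_y_2 = 184, radius_2 = 32, px1_3 = 164, py1_3 = 54, center_x_4 = 222, center_y_4 = 348, radius_4 = 54, center_x_5 = 348, center_y_5 = 108, radius_5 = 42, px2_6 = 380, py2_6 = 232, px0_7 = 260, py0_7 = 216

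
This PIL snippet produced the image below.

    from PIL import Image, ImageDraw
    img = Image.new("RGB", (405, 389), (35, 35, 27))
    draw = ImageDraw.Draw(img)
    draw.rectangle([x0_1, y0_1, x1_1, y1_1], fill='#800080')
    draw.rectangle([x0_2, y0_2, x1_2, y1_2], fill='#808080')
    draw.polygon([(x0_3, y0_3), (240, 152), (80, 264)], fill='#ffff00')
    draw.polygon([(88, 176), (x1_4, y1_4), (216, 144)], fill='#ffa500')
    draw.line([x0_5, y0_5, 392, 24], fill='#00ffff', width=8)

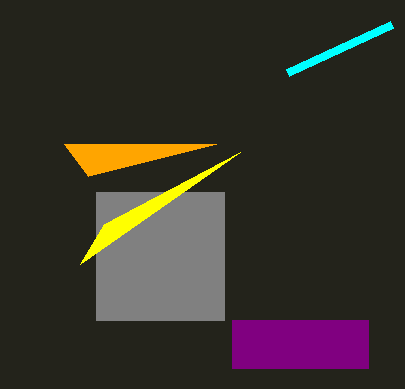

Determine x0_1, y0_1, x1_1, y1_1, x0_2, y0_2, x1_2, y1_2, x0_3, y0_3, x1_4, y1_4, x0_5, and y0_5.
x0_1 = 232; y0_1 = 320; x1_1 = 368; y1_1 = 368; x0_2 = 96; y0_2 = 192; x1_2 = 224; y1_2 = 320; x0_3 = 104; y0_3 = 224; x1_4 = 64; y1_4 = 144; x0_5 = 288; y0_5 = 72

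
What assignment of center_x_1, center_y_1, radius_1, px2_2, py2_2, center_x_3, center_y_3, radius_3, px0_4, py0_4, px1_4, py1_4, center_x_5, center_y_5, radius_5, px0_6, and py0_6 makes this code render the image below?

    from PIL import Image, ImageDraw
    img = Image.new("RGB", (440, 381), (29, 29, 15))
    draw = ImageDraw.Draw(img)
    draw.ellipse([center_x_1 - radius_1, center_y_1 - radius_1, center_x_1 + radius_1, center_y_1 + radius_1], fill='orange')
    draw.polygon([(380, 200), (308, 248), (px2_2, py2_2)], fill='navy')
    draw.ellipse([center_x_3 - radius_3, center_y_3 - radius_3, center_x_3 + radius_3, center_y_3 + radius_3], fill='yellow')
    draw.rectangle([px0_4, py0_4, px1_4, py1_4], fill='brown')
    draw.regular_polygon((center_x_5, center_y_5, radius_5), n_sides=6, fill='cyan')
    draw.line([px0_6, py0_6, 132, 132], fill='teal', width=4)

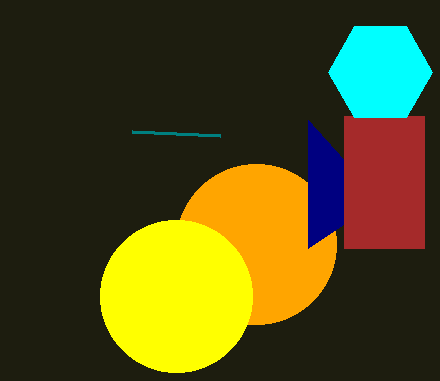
center_x_1 = 256
center_y_1 = 244
radius_1 = 80
px2_2 = 308
py2_2 = 120
center_x_3 = 176
center_y_3 = 296
radius_3 = 76
px0_4 = 344
py0_4 = 116
px1_4 = 424
py1_4 = 248
center_x_5 = 380
center_y_5 = 72
radius_5 = 52
px0_6 = 220
py0_6 = 136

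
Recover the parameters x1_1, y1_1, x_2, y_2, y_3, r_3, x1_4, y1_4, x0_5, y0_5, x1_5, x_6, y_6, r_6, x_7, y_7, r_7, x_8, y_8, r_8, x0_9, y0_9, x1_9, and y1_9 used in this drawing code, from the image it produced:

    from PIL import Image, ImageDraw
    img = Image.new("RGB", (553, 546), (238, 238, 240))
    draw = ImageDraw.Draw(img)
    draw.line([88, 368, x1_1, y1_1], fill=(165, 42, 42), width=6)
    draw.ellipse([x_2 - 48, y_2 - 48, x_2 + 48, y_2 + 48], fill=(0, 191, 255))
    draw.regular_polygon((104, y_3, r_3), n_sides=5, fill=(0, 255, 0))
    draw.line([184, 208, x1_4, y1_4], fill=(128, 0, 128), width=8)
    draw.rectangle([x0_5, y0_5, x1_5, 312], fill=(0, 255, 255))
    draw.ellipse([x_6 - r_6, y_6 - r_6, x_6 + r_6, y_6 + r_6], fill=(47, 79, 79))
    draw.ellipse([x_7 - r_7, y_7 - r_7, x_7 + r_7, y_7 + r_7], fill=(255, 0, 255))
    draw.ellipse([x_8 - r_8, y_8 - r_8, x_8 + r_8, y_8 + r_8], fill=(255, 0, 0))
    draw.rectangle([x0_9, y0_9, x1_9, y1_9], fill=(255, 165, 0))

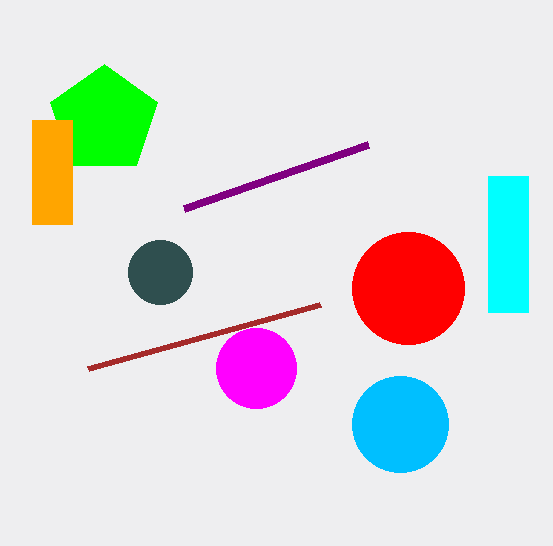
x1_1 = 320
y1_1 = 304
x_2 = 400
y_2 = 424
y_3 = 120
r_3 = 56
x1_4 = 368
y1_4 = 144
x0_5 = 488
y0_5 = 176
x1_5 = 528
x_6 = 160
y_6 = 272
r_6 = 32
x_7 = 256
y_7 = 368
r_7 = 40
x_8 = 408
y_8 = 288
r_8 = 56
x0_9 = 32
y0_9 = 120
x1_9 = 72
y1_9 = 224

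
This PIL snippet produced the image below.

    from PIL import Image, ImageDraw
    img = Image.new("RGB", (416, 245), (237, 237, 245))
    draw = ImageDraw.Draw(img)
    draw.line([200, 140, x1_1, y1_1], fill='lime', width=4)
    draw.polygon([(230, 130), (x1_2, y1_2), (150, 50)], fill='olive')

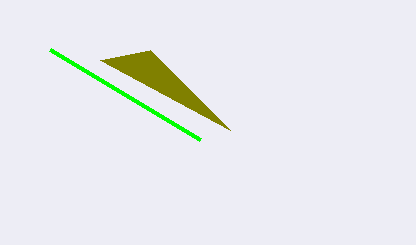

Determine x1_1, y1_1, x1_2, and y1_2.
x1_1 = 50
y1_1 = 50
x1_2 = 100
y1_2 = 60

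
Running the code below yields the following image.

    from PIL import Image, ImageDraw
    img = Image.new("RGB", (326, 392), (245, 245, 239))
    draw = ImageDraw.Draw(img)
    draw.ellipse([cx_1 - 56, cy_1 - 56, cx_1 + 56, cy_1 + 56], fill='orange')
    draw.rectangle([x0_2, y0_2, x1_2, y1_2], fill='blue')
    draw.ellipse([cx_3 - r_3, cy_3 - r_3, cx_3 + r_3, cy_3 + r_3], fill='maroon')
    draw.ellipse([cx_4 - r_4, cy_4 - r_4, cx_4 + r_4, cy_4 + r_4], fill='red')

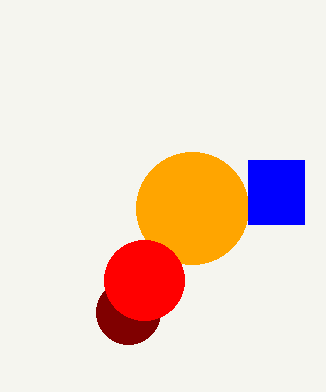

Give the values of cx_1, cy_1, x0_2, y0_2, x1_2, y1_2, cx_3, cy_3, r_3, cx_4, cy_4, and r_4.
cx_1 = 192
cy_1 = 208
x0_2 = 248
y0_2 = 160
x1_2 = 304
y1_2 = 224
cx_3 = 128
cy_3 = 312
r_3 = 32
cx_4 = 144
cy_4 = 280
r_4 = 40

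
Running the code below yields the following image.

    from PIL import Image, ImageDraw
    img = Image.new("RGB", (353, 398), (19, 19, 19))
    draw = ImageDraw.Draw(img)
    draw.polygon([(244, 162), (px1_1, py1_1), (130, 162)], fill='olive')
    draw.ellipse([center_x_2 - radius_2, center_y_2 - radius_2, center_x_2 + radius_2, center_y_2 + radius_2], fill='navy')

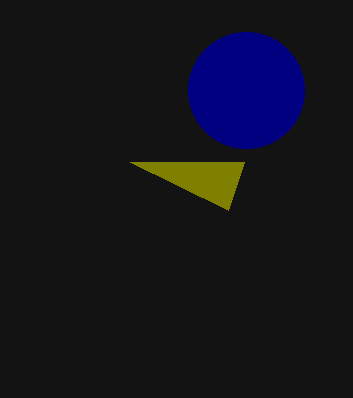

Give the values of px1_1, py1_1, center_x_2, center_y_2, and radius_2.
px1_1 = 228, py1_1 = 210, center_x_2 = 246, center_y_2 = 90, radius_2 = 58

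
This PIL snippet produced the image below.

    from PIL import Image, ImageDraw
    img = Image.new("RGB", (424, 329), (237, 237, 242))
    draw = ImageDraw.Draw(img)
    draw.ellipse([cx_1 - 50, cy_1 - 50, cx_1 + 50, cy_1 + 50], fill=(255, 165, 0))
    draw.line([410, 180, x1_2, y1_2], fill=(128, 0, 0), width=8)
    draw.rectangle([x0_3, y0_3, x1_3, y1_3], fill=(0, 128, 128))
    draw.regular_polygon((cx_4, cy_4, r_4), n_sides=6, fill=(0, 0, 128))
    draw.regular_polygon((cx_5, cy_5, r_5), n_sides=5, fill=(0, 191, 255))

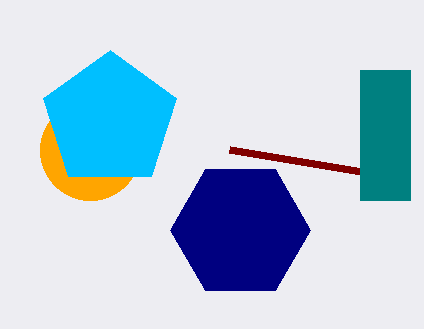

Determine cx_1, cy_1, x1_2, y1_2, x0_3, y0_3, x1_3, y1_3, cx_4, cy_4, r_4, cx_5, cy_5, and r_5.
cx_1 = 90
cy_1 = 150
x1_2 = 230
y1_2 = 150
x0_3 = 360
y0_3 = 70
x1_3 = 410
y1_3 = 200
cx_4 = 240
cy_4 = 230
r_4 = 70
cx_5 = 110
cy_5 = 120
r_5 = 70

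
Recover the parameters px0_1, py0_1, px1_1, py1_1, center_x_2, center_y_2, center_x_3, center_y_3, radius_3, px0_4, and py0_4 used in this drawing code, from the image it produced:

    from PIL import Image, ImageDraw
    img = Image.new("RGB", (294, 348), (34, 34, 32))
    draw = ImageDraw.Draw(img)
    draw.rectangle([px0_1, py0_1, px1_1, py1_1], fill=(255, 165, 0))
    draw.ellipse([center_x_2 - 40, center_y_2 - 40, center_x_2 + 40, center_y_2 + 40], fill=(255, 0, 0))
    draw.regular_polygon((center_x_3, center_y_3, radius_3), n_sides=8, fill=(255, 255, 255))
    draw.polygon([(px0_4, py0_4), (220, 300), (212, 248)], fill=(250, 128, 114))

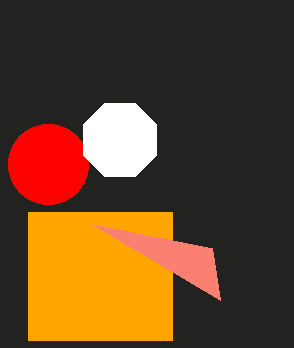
px0_1 = 28, py0_1 = 212, px1_1 = 172, py1_1 = 340, center_x_2 = 48, center_y_2 = 164, center_x_3 = 120, center_y_3 = 140, radius_3 = 40, px0_4 = 92, py0_4 = 224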